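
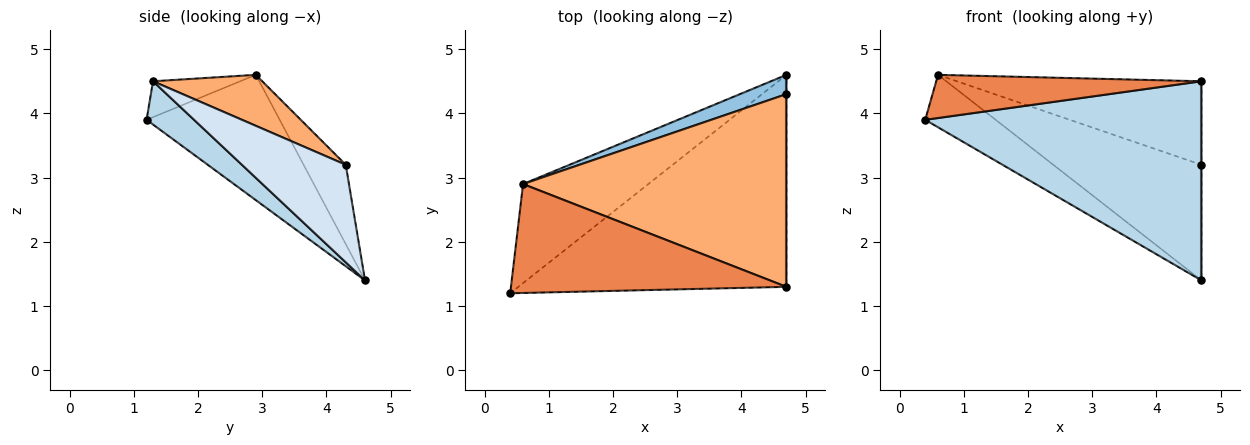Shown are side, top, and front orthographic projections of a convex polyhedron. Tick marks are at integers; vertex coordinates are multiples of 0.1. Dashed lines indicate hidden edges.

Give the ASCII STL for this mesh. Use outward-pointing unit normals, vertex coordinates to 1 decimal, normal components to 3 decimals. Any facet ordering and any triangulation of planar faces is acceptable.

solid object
 facet normal -0.662 0.351 -0.662
  outer loop
   vertex 0.6 2.9 4.6
   vertex 4.7 4.6 1.4
   vertex 0.4 1.2 3.9
  endloop
 endfacet
 facet normal -0.270 0.950 0.158
  outer loop
   vertex 4.7 4.3 3.2
   vertex 4.7 4.6 1.4
   vertex 0.6 2.9 4.6
  endloop
 endfacet
 facet normal 0.117 -0.680 -0.724
  outer loop
   vertex 4.7 1.3 4.5
   vertex 0.4 1.2 3.9
   vertex 4.7 4.6 1.4
  endloop
 endfacet
 facet normal 1.000 0.000 0.000
  outer loop
   vertex 4.7 1.3 4.5
   vertex 4.7 4.6 1.4
   vertex 4.7 4.3 3.2
  endloop
 endfacet
 facet normal -0.120 -0.366 0.923
  outer loop
   vertex 4.7 1.3 4.5
   vertex 0.6 2.9 4.6
   vertex 0.4 1.2 3.9
  endloop
 endfacet
 facet normal 0.175 0.391 0.903
  outer loop
   vertex 4.7 1.3 4.5
   vertex 4.7 4.3 3.2
   vertex 0.6 2.9 4.6
  endloop
 endfacet
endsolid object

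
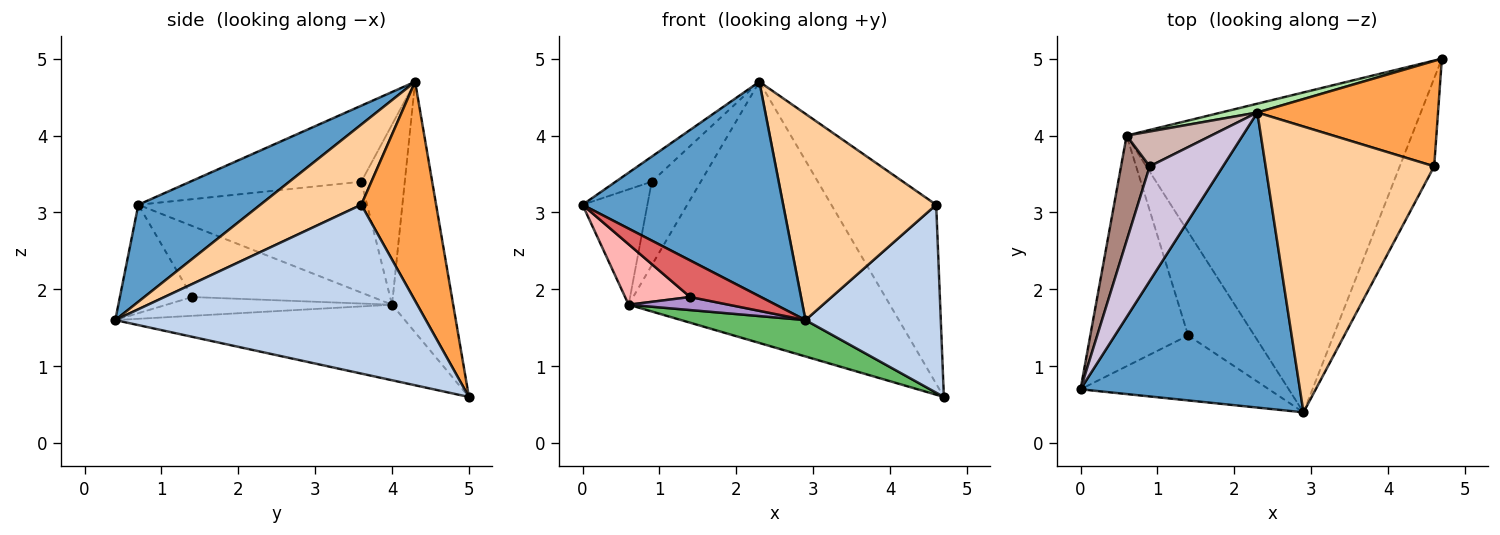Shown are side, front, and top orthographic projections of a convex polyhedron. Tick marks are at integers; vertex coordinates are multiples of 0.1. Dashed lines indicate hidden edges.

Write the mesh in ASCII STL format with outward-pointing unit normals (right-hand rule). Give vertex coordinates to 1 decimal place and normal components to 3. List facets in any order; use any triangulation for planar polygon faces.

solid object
 facet normal 0.337 -0.554 0.762
  outer loop
   vertex 2.3 4.3 4.7
   vertex 0.0 0.7 3.1
   vertex 2.9 0.4 1.6
  endloop
 endfacet
 facet normal 0.901 -0.393 -0.184
  outer loop
   vertex 4.6 3.6 3.1
   vertex 2.9 0.4 1.6
   vertex 4.7 5.0 0.6
  endloop
 endfacet
 facet normal 0.524 0.734 0.432
  outer loop
   vertex 4.6 3.6 3.1
   vertex 4.7 5.0 0.6
   vertex 2.3 4.3 4.7
  endloop
 endfacet
 facet normal 0.360 -0.546 0.757
  outer loop
   vertex 4.6 3.6 3.1
   vertex 2.3 4.3 4.7
   vertex 2.9 0.4 1.6
  endloop
 endfacet
 facet normal -0.255 -0.109 -0.961
  outer loop
   vertex 0.6 4.0 1.8
   vertex 4.7 5.0 0.6
   vertex 2.9 0.4 1.6
  endloop
 endfacet
 facet normal -0.228 0.973 0.033
  outer loop
   vertex 0.6 4.0 1.8
   vertex 2.3 4.3 4.7
   vertex 4.7 5.0 0.6
  endloop
 endfacet
 facet normal -0.448 -0.439 -0.779
  outer loop
   vertex 1.4 1.4 1.9
   vertex 2.9 0.4 1.6
   vertex 0.0 0.7 3.1
  endloop
 endfacet
 facet normal -0.575 -0.207 -0.792
  outer loop
   vertex 1.4 1.4 1.9
   vertex 0.0 0.7 3.1
   vertex 0.6 4.0 1.8
  endloop
 endfacet
 facet normal -0.271 -0.120 -0.955
  outer loop
   vertex 1.4 1.4 1.9
   vertex 0.6 4.0 1.8
   vertex 2.9 0.4 1.6
  endloop
 endfacet
 facet normal -0.712 0.150 0.686
  outer loop
   vertex 0.9 3.6 3.4
   vertex 0.0 0.7 3.1
   vertex 2.3 4.3 4.7
  endloop
 endfacet
 facet normal -0.934 0.265 0.241
  outer loop
   vertex 0.9 3.6 3.4
   vertex 0.6 4.0 1.8
   vertex 0.0 0.7 3.1
  endloop
 endfacet
 facet normal -0.633 0.714 0.297
  outer loop
   vertex 0.9 3.6 3.4
   vertex 2.3 4.3 4.7
   vertex 0.6 4.0 1.8
  endloop
 endfacet
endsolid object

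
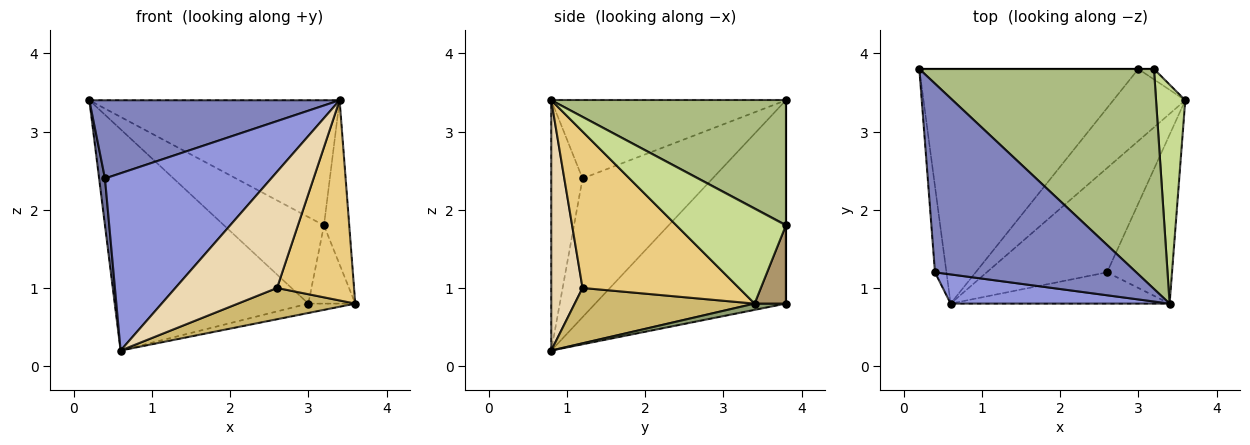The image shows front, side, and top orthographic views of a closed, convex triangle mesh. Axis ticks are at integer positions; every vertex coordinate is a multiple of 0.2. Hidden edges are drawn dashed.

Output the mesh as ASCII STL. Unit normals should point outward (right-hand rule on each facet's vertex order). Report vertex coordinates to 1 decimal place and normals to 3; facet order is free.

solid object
 facet normal -0.996 -0.045 -0.082
  outer loop
   vertex 0.4 1.2 2.4
   vertex 0.2 3.8 3.4
   vertex 0.6 0.8 0.2
  endloop
 endfacet
 facet normal -0.338 -0.360 0.869
  outer loop
   vertex 0.4 1.2 2.4
   vertex 3.4 0.8 3.4
   vertex 0.2 3.8 3.4
  endloop
 endfacet
 facet normal -0.183 -0.970 0.160
  outer loop
   vertex 0.4 1.2 2.4
   vertex 0.6 0.8 0.2
   vertex 3.4 0.8 3.4
  endloop
 endfacet
 facet normal -0.560 0.568 -0.603
  outer loop
   vertex 3.0 3.8 0.8
   vertex 0.6 0.8 0.2
   vertex 0.2 3.8 3.4
  endloop
 endfacet
 facet normal 0.086 0.129 -0.988
  outer loop
   vertex 3.0 3.8 0.8
   vertex 3.6 3.4 0.8
   vertex 0.6 0.8 0.2
  endloop
 endfacet
 facet normal 0.421 0.449 0.789
  outer loop
   vertex 3.2 3.8 1.8
   vertex 0.2 3.8 3.4
   vertex 3.4 0.8 3.4
  endloop
 endfacet
 facet normal 0.933 0.215 0.287
  outer loop
   vertex 3.2 3.8 1.8
   vertex 3.4 0.8 3.4
   vertex 3.6 3.4 0.8
  endloop
 endfacet
 facet normal 0.000 1.000 0.000
  outer loop
   vertex 3.2 3.8 1.8
   vertex 3.0 3.8 0.8
   vertex 0.2 3.8 3.4
  endloop
 endfacet
 facet normal 0.551 0.827 -0.110
  outer loop
   vertex 3.2 3.8 1.8
   vertex 3.6 3.4 0.8
   vertex 3.0 3.8 0.8
  endloop
 endfacet
 facet normal 0.403 -0.263 -0.877
  outer loop
   vertex 2.6 1.2 1.0
   vertex 0.6 0.8 0.2
   vertex 3.6 3.4 0.8
  endloop
 endfacet
 facet normal 0.841 -0.414 -0.349
  outer loop
   vertex 2.6 1.2 1.0
   vertex 3.6 3.4 0.8
   vertex 3.4 0.8 3.4
  endloop
 endfacet
 facet normal 0.285 -0.926 -0.249
  outer loop
   vertex 2.6 1.2 1.0
   vertex 3.4 0.8 3.4
   vertex 0.6 0.8 0.2
  endloop
 endfacet
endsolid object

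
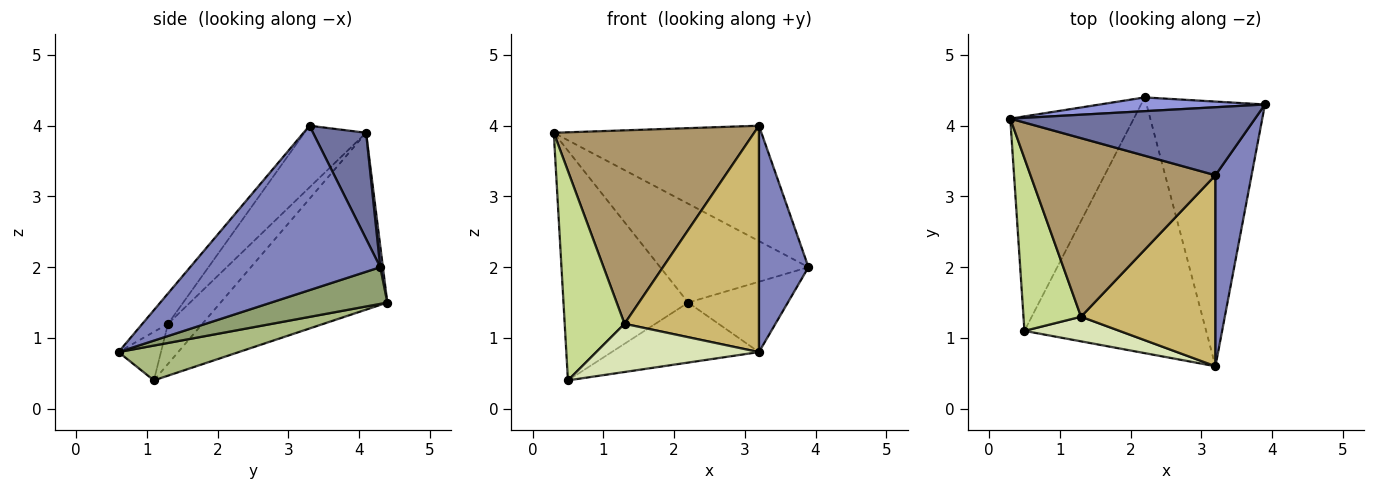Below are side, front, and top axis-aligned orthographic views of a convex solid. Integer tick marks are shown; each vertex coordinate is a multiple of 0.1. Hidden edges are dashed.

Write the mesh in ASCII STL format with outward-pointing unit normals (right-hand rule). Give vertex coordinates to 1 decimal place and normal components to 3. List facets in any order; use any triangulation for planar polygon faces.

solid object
 facet normal 0.215 0.841 0.496
  outer loop
   vertex 3.2 3.3 4.0
   vertex 3.9 4.3 2.0
   vertex 0.3 4.1 3.9
  endloop
 endfacet
 facet normal 0.947 -0.247 0.208
  outer loop
   vertex 3.2 3.3 4.0
   vertex 3.2 0.6 0.8
   vertex 3.9 4.3 2.0
  endloop
 endfacet
 facet normal 0.018 0.990 0.138
  outer loop
   vertex 2.2 4.4 1.5
   vertex 0.3 4.1 3.9
   vertex 3.9 4.3 2.0
  endloop
 endfacet
 facet normal -0.699 0.523 -0.488
  outer loop
   vertex 2.2 4.4 1.5
   vertex 0.5 1.1 0.4
   vertex 0.3 4.1 3.9
  endloop
 endfacet
 facet normal 0.287 0.246 -0.926
  outer loop
   vertex 2.2 4.4 1.5
   vertex 3.9 4.3 2.0
   vertex 3.2 0.6 0.8
  endloop
 endfacet
 facet normal 0.183 0.225 -0.957
  outer loop
   vertex 2.2 4.4 1.5
   vertex 3.2 0.6 0.8
   vertex 0.5 1.1 0.4
  endloop
 endfacet
 facet normal -0.405 -0.705 0.582
  outer loop
   vertex 1.3 1.3 1.2
   vertex 0.3 4.1 3.9
   vertex 0.5 1.1 0.4
  endloop
 endfacet
 facet normal -0.226 -0.867 0.443
  outer loop
   vertex 1.3 1.3 1.2
   vertex 0.5 1.1 0.4
   vertex 3.2 0.6 0.8
  endloop
 endfacet
 facet normal -0.221 -0.717 0.662
  outer loop
   vertex 1.3 1.3 1.2
   vertex 3.2 3.3 4.0
   vertex 0.3 4.1 3.9
  endloop
 endfacet
 facet normal -0.144 -0.756 0.638
  outer loop
   vertex 1.3 1.3 1.2
   vertex 3.2 0.6 0.8
   vertex 3.2 3.3 4.0
  endloop
 endfacet
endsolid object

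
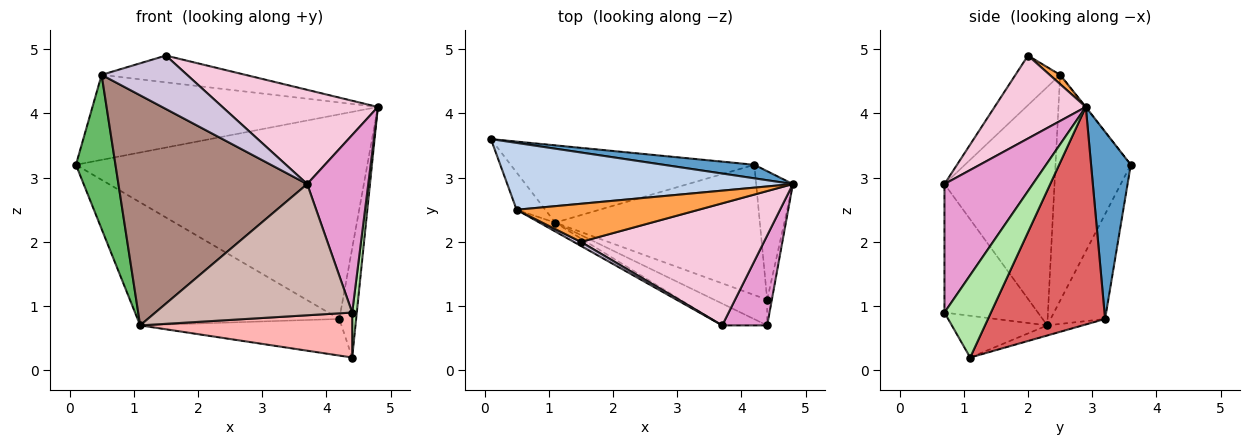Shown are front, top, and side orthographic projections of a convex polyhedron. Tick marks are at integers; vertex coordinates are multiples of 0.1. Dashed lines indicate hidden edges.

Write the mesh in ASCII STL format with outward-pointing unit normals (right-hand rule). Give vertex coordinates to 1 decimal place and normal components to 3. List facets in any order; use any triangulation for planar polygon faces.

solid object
 facet normal 0.135 0.989 0.065
  outer loop
   vertex 4.2 3.2 0.8
   vertex 0.1 3.6 3.2
   vertex 4.8 2.9 4.1
  endloop
 endfacet
 facet normal -0.001 0.786 0.618
  outer loop
   vertex 0.5 2.5 4.6
   vertex 4.8 2.9 4.1
   vertex 0.1 3.6 3.2
  endloop
 endfacet
 facet normal 0.042 0.574 0.818
  outer loop
   vertex 0.5 2.5 4.6
   vertex 1.5 2.0 4.9
   vertex 4.8 2.9 4.1
  endloop
 endfacet
 facet normal -0.223 0.826 -0.518
  outer loop
   vertex 1.1 2.3 0.7
   vertex 0.1 3.6 3.2
   vertex 4.2 3.2 0.8
  endloop
 endfacet
 facet normal -0.880 -0.462 -0.112
  outer loop
   vertex 1.1 2.3 0.7
   vertex 0.5 2.5 4.6
   vertex 0.1 3.6 3.2
  endloop
 endfacet
 facet normal 0.994 -0.099 -0.056
  outer loop
   vertex 4.4 1.1 0.2
   vertex 4.8 2.9 4.1
   vertex 4.4 0.7 0.9
  endloop
 endfacet
 facet normal 0.976 0.140 -0.165
  outer loop
   vertex 4.4 1.1 0.2
   vertex 4.2 3.2 0.8
   vertex 4.8 2.9 4.1
  endloop
 endfacet
 facet normal -0.364 -0.809 -0.462
  outer loop
   vertex 4.4 1.1 0.2
   vertex 4.4 0.7 0.9
   vertex 1.1 2.3 0.7
  endloop
 endfacet
 facet normal -0.047 0.270 -0.962
  outer loop
   vertex 4.4 1.1 0.2
   vertex 1.1 2.3 0.7
   vertex 4.2 3.2 0.8
  endloop
 endfacet
 facet normal -0.462 -0.884 0.066
  outer loop
   vertex 3.7 0.7 2.9
   vertex 1.5 2.0 4.9
   vertex 0.5 2.5 4.6
  endloop
 endfacet
 facet normal -0.503 -0.863 -0.033
  outer loop
   vertex 3.7 0.7 2.9
   vertex 0.5 2.5 4.6
   vertex 1.1 2.3 0.7
  endloop
 endfacet
 facet normal -0.424 -0.893 -0.148
  outer loop
   vertex 3.7 0.7 2.9
   vertex 1.1 2.3 0.7
   vertex 4.4 0.7 0.9
  endloop
 endfacet
 facet normal 0.791 -0.546 0.277
  outer loop
   vertex 3.7 0.7 2.9
   vertex 4.4 0.7 0.9
   vertex 4.8 2.9 4.1
  endloop
 endfacet
 facet normal 0.338 -0.575 0.745
  outer loop
   vertex 3.7 0.7 2.9
   vertex 4.8 2.9 4.1
   vertex 1.5 2.0 4.9
  endloop
 endfacet
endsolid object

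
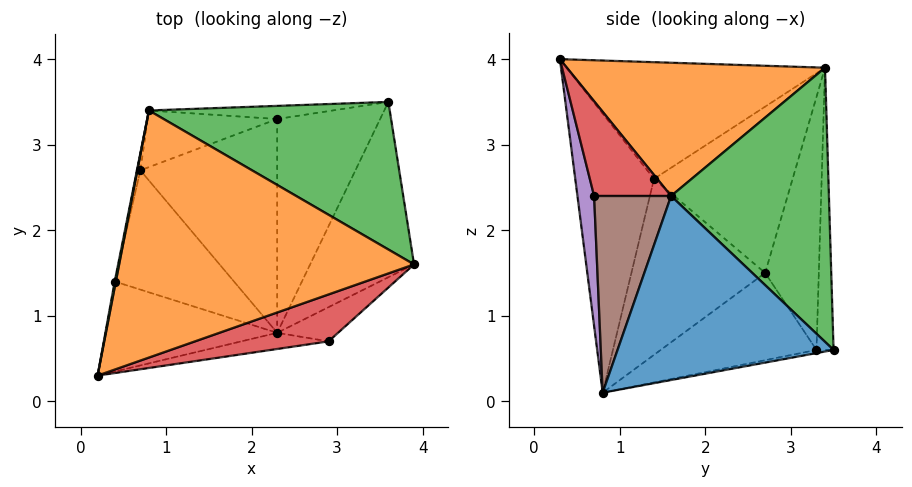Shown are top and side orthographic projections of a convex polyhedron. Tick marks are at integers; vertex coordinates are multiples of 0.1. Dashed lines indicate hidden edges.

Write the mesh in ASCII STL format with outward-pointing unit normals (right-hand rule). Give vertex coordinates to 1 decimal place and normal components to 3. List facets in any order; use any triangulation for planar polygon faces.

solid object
 facet normal 0.827 -0.312 -0.467
  outer loop
   vertex 2.3 0.8 0.1
   vertex 3.6 3.5 0.6
   vertex 3.9 1.6 2.4
  endloop
 endfacet
 facet normal 0.411 -0.050 0.910
  outer loop
   vertex 0.8 3.4 3.9
   vertex 0.2 0.3 4.0
   vertex 3.9 1.6 2.4
  endloop
 endfacet
 facet normal 0.603 0.597 0.530
  outer loop
   vertex 0.8 3.4 3.9
   vertex 3.9 1.6 2.4
   vertex 3.6 3.5 0.6
  endloop
 endfacet
 facet normal 0.487 -0.541 0.686
  outer loop
   vertex 2.9 0.7 2.4
   vertex 3.9 1.6 2.4
   vertex 0.2 0.3 4.0
  endloop
 endfacet
 facet normal 0.105 -0.992 -0.071
  outer loop
   vertex 2.9 0.7 2.4
   vertex 0.2 0.3 4.0
   vertex 2.3 0.8 0.1
  endloop
 endfacet
 facet normal 0.655 -0.728 -0.203
  outer loop
   vertex 2.9 0.7 2.4
   vertex 2.3 0.8 0.1
   vertex 3.9 1.6 2.4
  endloop
 endfacet
 facet normal -0.151 0.984 -0.099
  outer loop
   vertex 2.3 3.3 0.6
   vertex 0.8 3.4 3.9
   vertex 3.6 3.5 0.6
  endloop
 endfacet
 facet normal -0.453 0.861 -0.232
  outer loop
   vertex 2.3 3.3 0.6
   vertex 0.7 2.7 1.5
   vertex 0.8 3.4 3.9
  endloop
 endfacet
 facet normal -0.030 0.196 -0.980
  outer loop
   vertex 2.3 3.3 0.6
   vertex 3.6 3.5 0.6
   vertex 2.3 0.8 0.1
  endloop
 endfacet
 facet normal -0.530 0.166 -0.831
  outer loop
   vertex 2.3 3.3 0.6
   vertex 2.3 0.8 0.1
   vertex 0.7 2.7 1.5
  endloop
 endfacet
 facet normal -0.758 -0.456 -0.467
  outer loop
   vertex 0.4 1.4 2.6
   vertex 2.3 0.8 0.1
   vertex 0.2 0.3 4.0
  endloop
 endfacet
 facet normal -0.796 -0.273 -0.540
  outer loop
   vertex 0.4 1.4 2.6
   vertex 0.7 2.7 1.5
   vertex 2.3 0.8 0.1
  endloop
 endfacet
 facet normal -0.982 0.190 0.009
  outer loop
   vertex 0.4 1.4 2.6
   vertex 0.2 0.3 4.0
   vertex 0.8 3.4 3.9
  endloop
 endfacet
 facet normal -0.978 0.209 -0.020
  outer loop
   vertex 0.4 1.4 2.6
   vertex 0.8 3.4 3.9
   vertex 0.7 2.7 1.5
  endloop
 endfacet
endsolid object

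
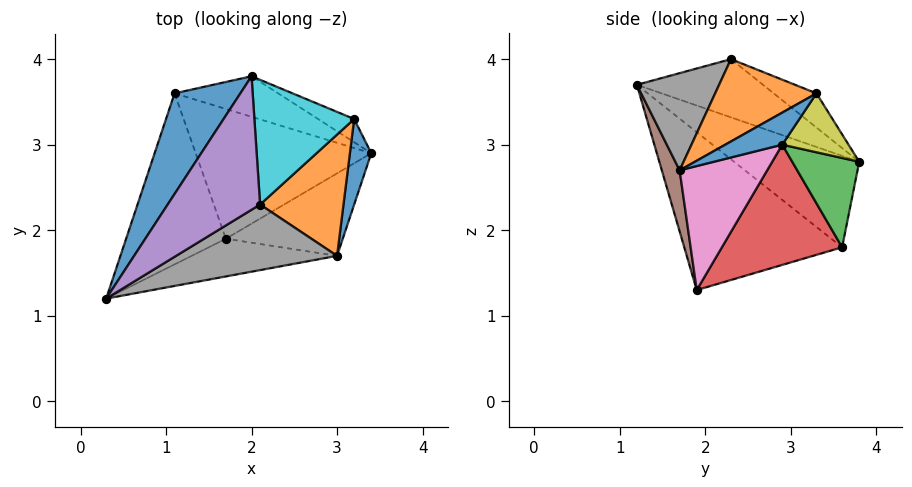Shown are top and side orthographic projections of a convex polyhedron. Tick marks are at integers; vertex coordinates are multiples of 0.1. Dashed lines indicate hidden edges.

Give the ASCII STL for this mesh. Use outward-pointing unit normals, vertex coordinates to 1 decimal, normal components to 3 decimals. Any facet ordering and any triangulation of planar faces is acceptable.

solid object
 facet normal -0.655 0.591 0.471
  outer loop
   vertex 1.1 3.6 1.8
   vertex 0.3 1.2 3.7
   vertex 2.0 3.8 2.8
  endloop
 endfacet
 facet normal -0.837 -0.140 -0.529
  outer loop
   vertex 1.1 3.6 1.8
   vertex 1.7 1.9 1.3
   vertex 0.3 1.2 3.7
  endloop
 endfacet
 facet normal 0.498 0.647 -0.578
  outer loop
   vertex 1.1 3.6 1.8
   vertex 2.0 3.8 2.8
   vertex 3.4 2.9 3.0
  endloop
 endfacet
 facet normal 0.517 0.404 -0.755
  outer loop
   vertex 1.1 3.6 1.8
   vertex 3.4 2.9 3.0
   vertex 1.7 1.9 1.3
  endloop
 endfacet
 facet normal -0.449 0.540 0.712
  outer loop
   vertex 2.1 2.3 4.0
   vertex 2.0 3.8 2.8
   vertex 0.3 1.2 3.7
  endloop
 endfacet
 facet normal 0.095 -0.969 -0.227
  outer loop
   vertex 3.0 1.7 2.7
   vertex 0.3 1.2 3.7
   vertex 1.7 1.9 1.3
  endloop
 endfacet
 facet normal 0.726 -0.071 -0.684
  outer loop
   vertex 3.0 1.7 2.7
   vertex 1.7 1.9 1.3
   vertex 3.4 2.9 3.0
  endloop
 endfacet
 facet normal 0.351 -0.734 0.582
  outer loop
   vertex 3.0 1.7 2.7
   vertex 2.1 2.3 4.0
   vertex 0.3 1.2 3.7
  endloop
 endfacet
 facet normal 0.543 0.771 -0.333
  outer loop
   vertex 3.2 3.3 3.6
   vertex 3.4 2.9 3.0
   vertex 2.0 3.8 2.8
  endloop
 endfacet
 facet normal -0.261 0.592 0.762
  outer loop
   vertex 3.2 3.3 3.6
   vertex 2.0 3.8 2.8
   vertex 2.1 2.3 4.0
  endloop
 endfacet
 facet normal 0.768 -0.384 0.512
  outer loop
   vertex 3.2 3.3 3.6
   vertex 3.0 1.7 2.7
   vertex 3.4 2.9 3.0
  endloop
 endfacet
 facet normal 0.631 -0.439 0.640
  outer loop
   vertex 3.2 3.3 3.6
   vertex 2.1 2.3 4.0
   vertex 3.0 1.7 2.7
  endloop
 endfacet
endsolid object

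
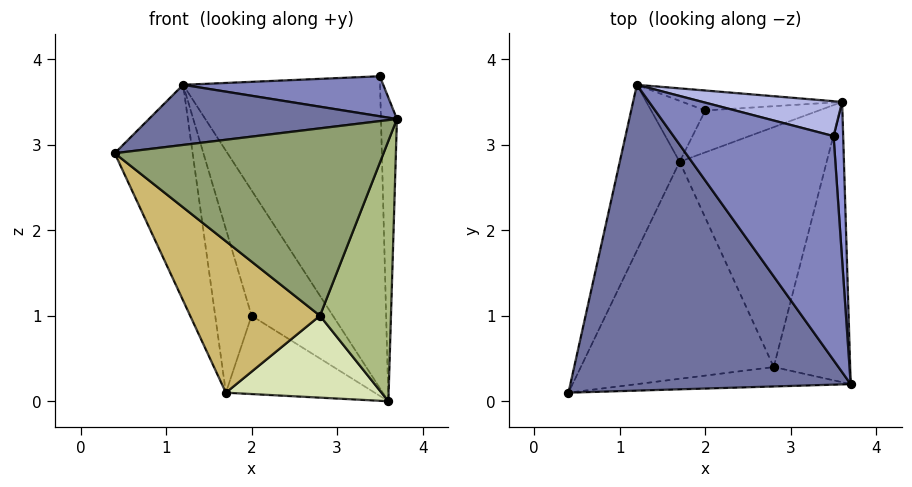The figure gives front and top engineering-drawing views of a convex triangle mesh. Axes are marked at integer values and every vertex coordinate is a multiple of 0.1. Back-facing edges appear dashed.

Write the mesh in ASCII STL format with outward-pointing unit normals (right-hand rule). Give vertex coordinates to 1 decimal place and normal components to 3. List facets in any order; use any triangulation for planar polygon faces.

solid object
 facet normal -0.112 -0.192 0.975
  outer loop
   vertex 1.2 3.7 3.7
   vertex 0.4 0.1 2.9
   vertex 3.7 0.2 3.3
  endloop
 endfacet
 facet normal -0.088 -0.175 0.981
  outer loop
   vertex 3.5 3.1 3.8
   vertex 1.2 3.7 3.7
   vertex 3.7 0.2 3.3
  endloop
 endfacet
 facet normal 0.997 0.063 0.033
  outer loop
   vertex 3.5 3.1 3.8
   vertex 3.7 0.2 3.3
   vertex 3.6 3.5 0.0
  endloop
 endfacet
 facet normal 0.247 0.963 0.108
  outer loop
   vertex 3.5 3.1 3.8
   vertex 3.6 3.5 0.0
   vertex 1.2 3.7 3.7
  endloop
 endfacet
 facet normal 0.043 -0.994 -0.103
  outer loop
   vertex 2.8 0.4 1.0
   vertex 3.7 0.2 3.3
   vertex 0.4 0.1 2.9
  endloop
 endfacet
 facet normal 0.865 -0.342 -0.368
  outer loop
   vertex 2.8 0.4 1.0
   vertex 3.6 3.5 0.0
   vertex 3.7 0.2 3.3
  endloop
 endfacet
 facet normal -0.158 0.975 -0.155
  outer loop
   vertex 2.0 3.4 1.0
   vertex 1.2 3.7 3.7
   vertex 3.6 3.5 0.0
  endloop
 endfacet
 facet normal 0.069 -0.322 -0.944
  outer loop
   vertex 1.7 2.8 0.1
   vertex 3.6 3.5 0.0
   vertex 2.8 0.4 1.0
  endloop
 endfacet
 facet normal -0.330 0.832 -0.445
  outer loop
   vertex 1.7 2.8 0.1
   vertex 2.0 3.4 1.0
   vertex 3.6 3.5 0.0
  endloop
 endfacet
 facet normal -0.500 -0.496 -0.710
  outer loop
   vertex 1.7 2.8 0.1
   vertex 2.8 0.4 1.0
   vertex 0.4 0.1 2.9
  endloop
 endfacet
 facet normal -0.947 0.254 -0.195
  outer loop
   vertex 1.7 2.8 0.1
   vertex 0.4 0.1 2.9
   vertex 1.2 3.7 3.7
  endloop
 endfacet
 facet normal -0.637 0.722 -0.269
  outer loop
   vertex 1.7 2.8 0.1
   vertex 1.2 3.7 3.7
   vertex 2.0 3.4 1.0
  endloop
 endfacet
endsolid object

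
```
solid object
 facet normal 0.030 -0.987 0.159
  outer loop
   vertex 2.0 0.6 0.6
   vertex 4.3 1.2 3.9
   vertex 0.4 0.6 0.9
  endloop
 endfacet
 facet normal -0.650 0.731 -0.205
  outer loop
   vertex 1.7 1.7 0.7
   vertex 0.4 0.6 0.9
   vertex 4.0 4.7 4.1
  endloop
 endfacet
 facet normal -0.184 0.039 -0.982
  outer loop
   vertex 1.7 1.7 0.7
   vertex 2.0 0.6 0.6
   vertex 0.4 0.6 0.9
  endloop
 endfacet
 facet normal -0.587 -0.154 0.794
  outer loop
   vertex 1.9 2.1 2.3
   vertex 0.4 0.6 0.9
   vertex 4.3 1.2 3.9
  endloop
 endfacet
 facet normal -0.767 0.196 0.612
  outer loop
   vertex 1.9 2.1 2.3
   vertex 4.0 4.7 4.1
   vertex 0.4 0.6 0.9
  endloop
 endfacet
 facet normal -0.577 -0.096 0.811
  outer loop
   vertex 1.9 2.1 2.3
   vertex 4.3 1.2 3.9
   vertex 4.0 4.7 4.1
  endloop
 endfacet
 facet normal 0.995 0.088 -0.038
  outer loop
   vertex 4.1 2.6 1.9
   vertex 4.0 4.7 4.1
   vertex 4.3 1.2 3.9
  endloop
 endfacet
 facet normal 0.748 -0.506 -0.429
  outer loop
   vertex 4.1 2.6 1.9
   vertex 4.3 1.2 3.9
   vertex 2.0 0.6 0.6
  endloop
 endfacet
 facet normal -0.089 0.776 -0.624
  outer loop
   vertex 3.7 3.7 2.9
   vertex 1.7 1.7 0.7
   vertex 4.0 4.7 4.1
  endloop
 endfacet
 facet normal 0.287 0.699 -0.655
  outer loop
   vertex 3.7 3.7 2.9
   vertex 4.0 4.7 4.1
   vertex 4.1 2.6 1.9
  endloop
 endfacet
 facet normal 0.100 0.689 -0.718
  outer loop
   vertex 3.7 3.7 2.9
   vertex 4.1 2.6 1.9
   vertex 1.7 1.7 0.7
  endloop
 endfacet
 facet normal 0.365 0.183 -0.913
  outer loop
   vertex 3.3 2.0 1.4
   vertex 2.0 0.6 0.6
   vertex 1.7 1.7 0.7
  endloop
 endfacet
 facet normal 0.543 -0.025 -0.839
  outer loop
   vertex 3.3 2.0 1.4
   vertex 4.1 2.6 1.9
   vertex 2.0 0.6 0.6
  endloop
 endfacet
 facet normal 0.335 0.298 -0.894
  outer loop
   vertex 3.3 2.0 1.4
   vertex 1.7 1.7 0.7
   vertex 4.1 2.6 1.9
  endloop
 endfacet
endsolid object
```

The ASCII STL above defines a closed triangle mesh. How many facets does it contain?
14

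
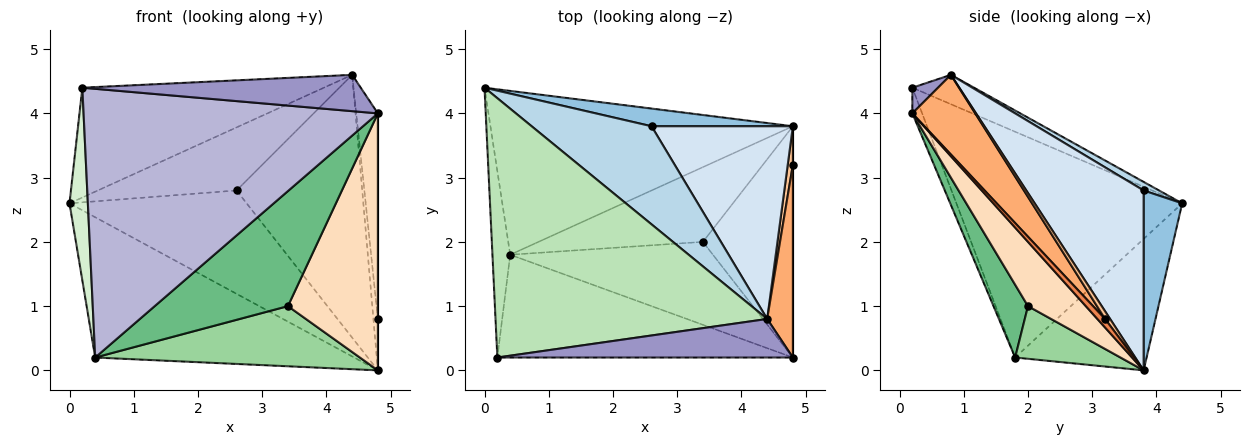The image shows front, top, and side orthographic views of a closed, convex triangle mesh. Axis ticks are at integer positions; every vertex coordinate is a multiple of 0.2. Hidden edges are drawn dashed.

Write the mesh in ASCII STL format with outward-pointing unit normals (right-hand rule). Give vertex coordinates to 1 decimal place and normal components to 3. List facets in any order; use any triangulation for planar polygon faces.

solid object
 facet normal -0.314 0.618 -0.721
  outer loop
   vertex 0.4 1.8 0.2
   vertex 0.0 4.4 2.6
   vertex 4.8 3.8 0.0
  endloop
 endfacet
 facet normal 0.210 0.964 0.165
  outer loop
   vertex 2.6 3.8 2.8
   vertex 4.8 3.8 0.0
   vertex 0.0 4.4 2.6
  endloop
 endfacet
 facet normal 0.060 0.540 0.840
  outer loop
   vertex 2.6 3.8 2.8
   vertex 0.0 4.4 2.6
   vertex 4.4 0.8 4.6
  endloop
 endfacet
 facet normal 0.601 0.644 0.472
  outer loop
   vertex 2.6 3.8 2.8
   vertex 4.4 0.8 4.6
   vertex 4.8 3.8 0.0
  endloop
 endfacet
 facet normal 1.000 0.000 0.000
  outer loop
   vertex 4.8 3.2 0.8
   vertex 4.8 0.2 4.0
   vertex 4.8 3.8 0.0
  endloop
 endfacet
 facet normal 0.904 0.311 0.292
  outer loop
   vertex 4.8 3.2 0.8
   vertex 4.4 0.8 4.6
   vertex 4.8 0.2 4.0
  endloop
 endfacet
 facet normal 0.669 0.595 0.446
  outer loop
   vertex 4.8 3.2 0.8
   vertex 4.8 3.8 0.0
   vertex 4.4 0.8 4.6
  endloop
 endfacet
 facet normal 0.431 -0.671 -0.604
  outer loop
   vertex 3.4 2.0 1.0
   vertex 4.8 3.8 0.0
   vertex 4.8 0.2 4.0
  endloop
 endfacet
 facet normal 0.206 -0.794 -0.572
  outer loop
   vertex 3.4 2.0 1.0
   vertex 4.8 0.2 4.0
   vertex 0.4 1.8 0.2
  endloop
 endfacet
 facet normal 0.242 -0.608 -0.756
  outer loop
   vertex 3.4 2.0 1.0
   vertex 0.4 1.8 0.2
   vertex 4.8 3.8 0.0
  endloop
 endfacet
 facet normal -0.099 0.388 0.916
  outer loop
   vertex 0.2 0.2 4.4
   vertex 4.4 0.8 4.6
   vertex 0.0 4.4 2.6
  endloop
 endfacet
 facet normal -0.994 -0.081 -0.078
  outer loop
   vertex 0.2 0.2 4.4
   vertex 0.0 4.4 2.6
   vertex 0.4 1.8 0.2
  endloop
 endfacet
 facet normal 0.063 -0.684 0.726
  outer loop
   vertex 0.2 0.2 4.4
   vertex 4.8 0.2 4.0
   vertex 4.4 0.8 4.6
  endloop
 endfacet
 facet normal -0.031 -0.934 -0.357
  outer loop
   vertex 0.2 0.2 4.4
   vertex 0.4 1.8 0.2
   vertex 4.8 0.2 4.0
  endloop
 endfacet
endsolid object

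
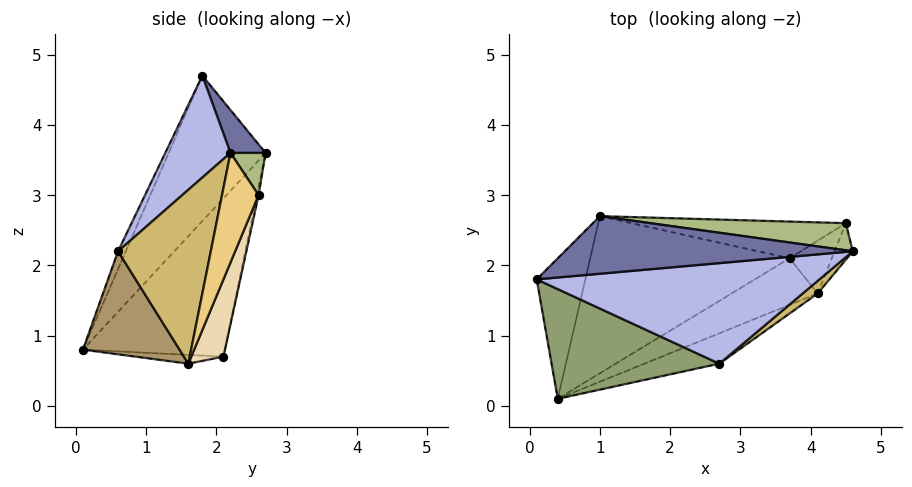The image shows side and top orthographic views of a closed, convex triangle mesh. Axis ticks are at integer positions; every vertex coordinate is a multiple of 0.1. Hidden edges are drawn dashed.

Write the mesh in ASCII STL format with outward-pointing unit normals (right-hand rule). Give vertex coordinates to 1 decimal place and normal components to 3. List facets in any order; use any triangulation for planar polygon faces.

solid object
 facet normal 0.101 0.728 0.678
  outer loop
   vertex 1.0 2.7 3.6
   vertex 0.1 1.8 4.7
   vertex 4.6 2.2 3.6
  endloop
 endfacet
 facet normal -0.827 0.489 -0.277
  outer loop
   vertex 1.0 2.7 3.6
   vertex 0.4 0.1 0.8
   vertex 0.1 1.8 4.7
  endloop
 endfacet
 facet normal -0.443 0.702 -0.557
  outer loop
   vertex 3.7 2.1 0.7
   vertex 0.4 0.1 0.8
   vertex 1.0 2.7 3.6
  endloop
 endfacet
 facet normal 0.214 -0.775 0.595
  outer loop
   vertex 2.7 0.6 2.2
   vertex 4.6 2.2 3.6
   vertex 0.1 1.8 4.7
  endloop
 endfacet
 facet normal -0.042 -0.917 0.397
  outer loop
   vertex 2.7 0.6 2.2
   vertex 0.1 1.8 4.7
   vertex 0.4 0.1 0.8
  endloop
 endfacet
 facet normal 0.116 0.835 0.537
  outer loop
   vertex 4.5 2.6 3.0
   vertex 1.0 2.7 3.6
   vertex 4.6 2.2 3.6
  endloop
 endfacet
 facet normal -0.008 0.978 -0.210
  outer loop
   vertex 4.5 2.6 3.0
   vertex 3.7 2.1 0.7
   vertex 1.0 2.7 3.6
  endloop
 endfacet
 facet normal -0.101 0.117 -0.988
  outer loop
   vertex 4.1 1.6 0.6
   vertex 0.4 0.1 0.8
   vertex 3.7 2.1 0.7
  endloop
 endfacet
 facet normal 0.351 -0.901 -0.256
  outer loop
   vertex 4.1 1.6 0.6
   vertex 2.7 0.6 2.2
   vertex 0.4 0.1 0.8
  endloop
 endfacet
 facet normal 0.620 -0.783 0.053
  outer loop
   vertex 4.1 1.6 0.6
   vertex 4.6 2.2 3.6
   vertex 2.7 0.6 2.2
  endloop
 endfacet
 facet normal 0.986 0.000 -0.164
  outer loop
   vertex 4.1 1.6 0.6
   vertex 4.5 2.6 3.0
   vertex 4.6 2.2 3.6
  endloop
 endfacet
 facet normal 0.686 0.624 -0.374
  outer loop
   vertex 4.1 1.6 0.6
   vertex 3.7 2.1 0.7
   vertex 4.5 2.6 3.0
  endloop
 endfacet
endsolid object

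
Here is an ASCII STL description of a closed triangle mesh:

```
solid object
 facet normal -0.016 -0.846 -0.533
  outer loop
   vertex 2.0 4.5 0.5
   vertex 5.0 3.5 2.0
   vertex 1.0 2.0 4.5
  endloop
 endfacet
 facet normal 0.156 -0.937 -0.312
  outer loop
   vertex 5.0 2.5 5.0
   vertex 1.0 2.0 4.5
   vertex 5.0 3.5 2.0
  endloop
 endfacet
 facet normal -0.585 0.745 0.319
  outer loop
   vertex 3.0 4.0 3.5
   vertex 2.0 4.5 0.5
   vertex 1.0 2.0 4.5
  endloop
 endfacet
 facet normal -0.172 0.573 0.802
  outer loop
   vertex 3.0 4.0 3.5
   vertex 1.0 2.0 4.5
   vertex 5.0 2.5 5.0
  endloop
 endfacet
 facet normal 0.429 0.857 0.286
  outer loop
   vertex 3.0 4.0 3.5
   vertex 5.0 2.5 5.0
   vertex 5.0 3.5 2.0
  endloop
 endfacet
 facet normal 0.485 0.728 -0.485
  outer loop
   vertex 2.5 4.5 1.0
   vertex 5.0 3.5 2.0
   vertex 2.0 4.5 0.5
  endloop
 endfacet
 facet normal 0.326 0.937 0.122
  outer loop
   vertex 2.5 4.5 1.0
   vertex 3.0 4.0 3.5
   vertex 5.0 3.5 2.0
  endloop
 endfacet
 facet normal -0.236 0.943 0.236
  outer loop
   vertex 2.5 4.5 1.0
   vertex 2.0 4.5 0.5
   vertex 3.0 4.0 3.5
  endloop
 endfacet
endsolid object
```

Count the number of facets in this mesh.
8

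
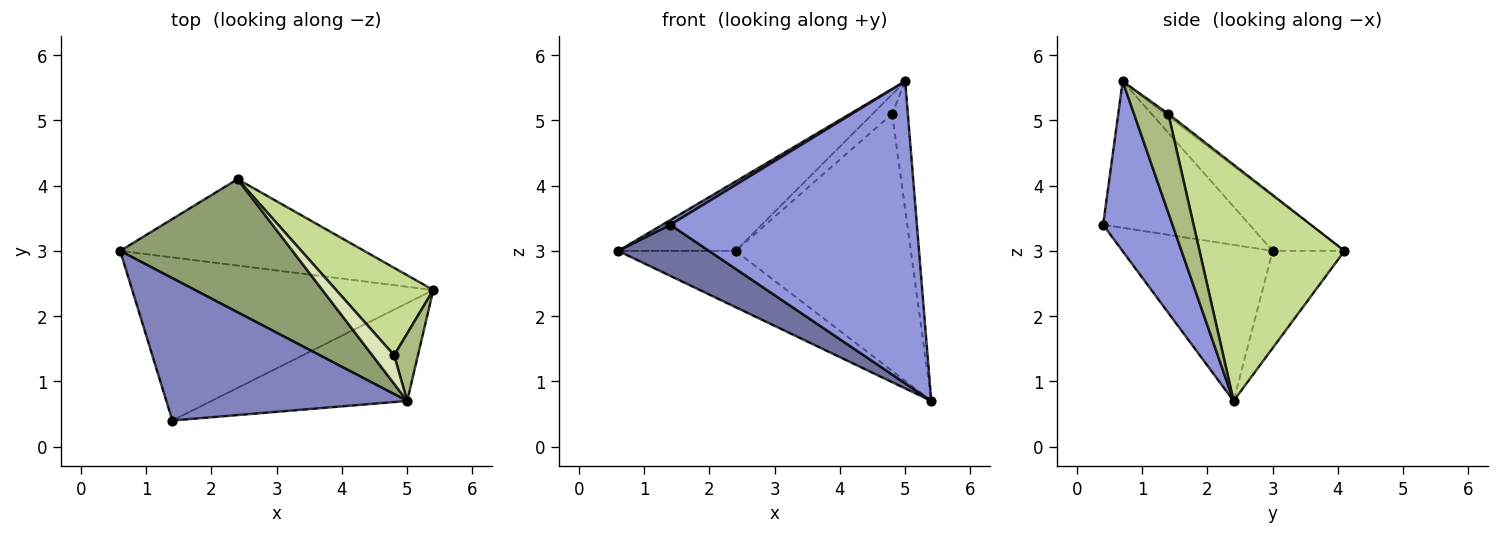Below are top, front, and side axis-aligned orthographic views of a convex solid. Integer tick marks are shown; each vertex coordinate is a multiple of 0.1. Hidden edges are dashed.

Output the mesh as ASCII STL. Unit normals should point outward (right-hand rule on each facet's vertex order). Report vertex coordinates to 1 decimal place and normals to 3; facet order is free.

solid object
 facet normal -0.443 -0.268 -0.855
  outer loop
   vertex 1.4 0.4 3.4
   vertex 0.6 3.0 3.0
   vertex 5.4 2.4 0.7
  endloop
 endfacet
 facet normal -0.520 -0.028 0.854
  outer loop
   vertex 5.0 0.7 5.6
   vertex 0.6 3.0 3.0
   vertex 1.4 0.4 3.4
  endloop
 endfacet
 facet normal 0.259 -0.919 -0.298
  outer loop
   vertex 5.0 0.7 5.6
   vertex 1.4 0.4 3.4
   vertex 5.4 2.4 0.7
  endloop
 endfacet
 facet normal -0.316 0.518 -0.795
  outer loop
   vertex 2.4 4.1 3.0
   vertex 5.4 2.4 0.7
   vertex 0.6 3.0 3.0
  endloop
 endfacet
 facet normal -0.272 0.445 0.853
  outer loop
   vertex 2.4 4.1 3.0
   vertex 0.6 3.0 3.0
   vertex 5.0 0.7 5.6
  endloop
 endfacet
 facet normal 0.888 0.406 0.213
  outer loop
   vertex 4.8 1.4 5.1
   vertex 5.0 0.7 5.6
   vertex 5.4 2.4 0.7
  endloop
 endfacet
 facet normal 0.617 0.745 0.253
  outer loop
   vertex 4.8 1.4 5.1
   vertex 5.4 2.4 0.7
   vertex 2.4 4.1 3.0
  endloop
 endfacet
 facet normal -0.087 0.563 0.822
  outer loop
   vertex 4.8 1.4 5.1
   vertex 2.4 4.1 3.0
   vertex 5.0 0.7 5.6
  endloop
 endfacet
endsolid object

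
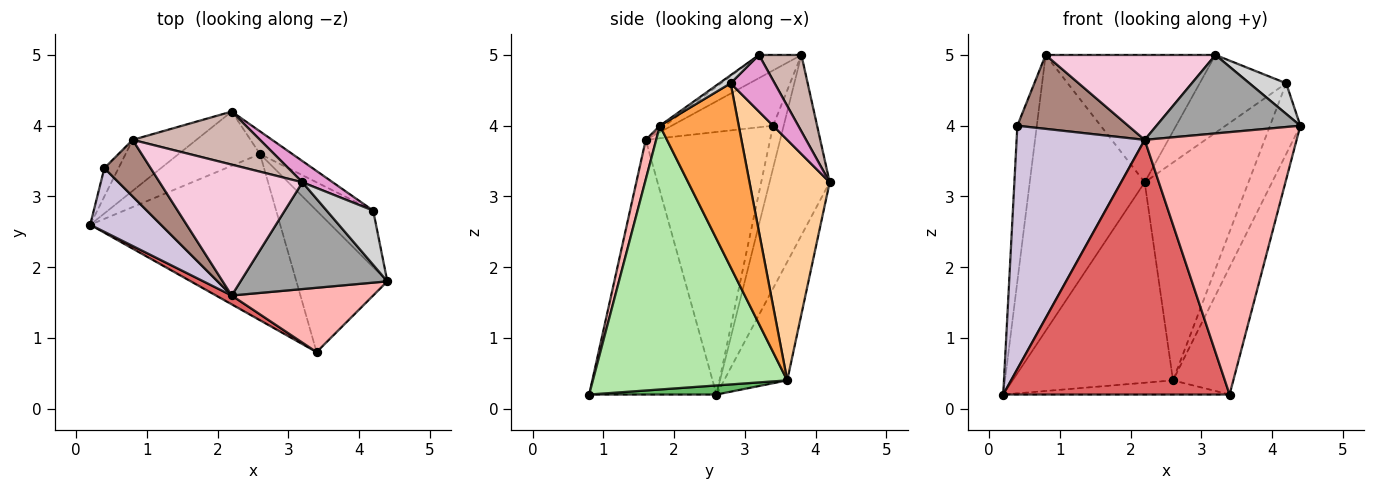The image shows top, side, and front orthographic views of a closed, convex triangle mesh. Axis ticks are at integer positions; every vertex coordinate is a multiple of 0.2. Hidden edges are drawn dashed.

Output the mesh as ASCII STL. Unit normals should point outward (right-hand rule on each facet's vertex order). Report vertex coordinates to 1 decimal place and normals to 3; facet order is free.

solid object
 facet normal -0.457 0.874 -0.161
  outer loop
   vertex 0.8 3.8 5.0
   vertex 2.2 4.2 3.2
   vertex 0.2 2.6 0.2
  endloop
 endfacet
 facet normal -0.356 0.902 -0.244
  outer loop
   vertex 2.6 3.6 0.4
   vertex 0.2 2.6 0.2
   vertex 2.2 4.2 3.2
  endloop
 endfacet
 facet normal 0.897 0.345 -0.276
  outer loop
   vertex 4.2 2.8 4.6
   vertex 4.4 1.8 4.0
   vertex 2.6 3.6 0.4
  endloop
 endfacet
 facet normal 0.609 0.789 -0.082
  outer loop
   vertex 4.2 2.8 4.6
   vertex 2.6 3.6 0.4
   vertex 2.2 4.2 3.2
  endloop
 endfacet
 facet normal 0.048 0.085 -0.995
  outer loop
   vertex 3.4 0.8 0.2
   vertex 0.2 2.6 0.2
   vertex 2.6 3.6 0.4
  endloop
 endfacet
 facet normal 0.907 0.282 -0.313
  outer loop
   vertex 3.4 0.8 0.2
   vertex 2.6 3.6 0.4
   vertex 4.4 1.8 4.0
  endloop
 endfacet
 facet normal -0.490 -0.871 0.030
  outer loop
   vertex 3.4 0.8 0.2
   vertex 2.2 1.6 3.8
   vertex 0.2 2.6 0.2
  endloop
 endfacet
 facet normal 0.067 -0.969 0.238
  outer loop
   vertex 3.4 0.8 0.2
   vertex 4.4 1.8 4.0
   vertex 2.2 1.6 3.8
  endloop
 endfacet
 facet normal -0.473 0.867 -0.158
  outer loop
   vertex 0.4 3.4 4.0
   vertex 0.8 3.8 5.0
   vertex 0.2 2.6 0.2
  endloop
 endfacet
 facet normal -0.685 -0.705 0.184
  outer loop
   vertex 0.4 3.4 4.0
   vertex 0.2 2.6 0.2
   vertex 2.2 1.6 3.8
  endloop
 endfacet
 facet normal -0.588 -0.642 0.492
  outer loop
   vertex 0.4 3.4 4.0
   vertex 2.2 1.6 3.8
   vertex 0.8 3.8 5.0
  endloop
 endfacet
 facet normal 0.225 0.899 0.375
  outer loop
   vertex 3.2 3.2 5.0
   vertex 2.2 4.2 3.2
   vertex 0.8 3.8 5.0
  endloop
 endfacet
 facet normal 0.441 0.866 0.236
  outer loop
   vertex 3.2 3.2 5.0
   vertex 4.2 2.8 4.6
   vertex 2.2 4.2 3.2
  endloop
 endfacet
 facet normal -0.135 -0.539 0.831
  outer loop
   vertex 3.2 3.2 5.0
   vertex 0.8 3.8 5.0
   vertex 2.2 1.6 3.8
  endloop
 endfacet
 facet normal -0.019 -0.592 0.806
  outer loop
   vertex 3.2 3.2 5.0
   vertex 2.2 1.6 3.8
   vertex 4.4 1.8 4.0
  endloop
 endfacet
 facet normal 0.150 -0.487 0.861
  outer loop
   vertex 3.2 3.2 5.0
   vertex 4.4 1.8 4.0
   vertex 4.2 2.8 4.6
  endloop
 endfacet
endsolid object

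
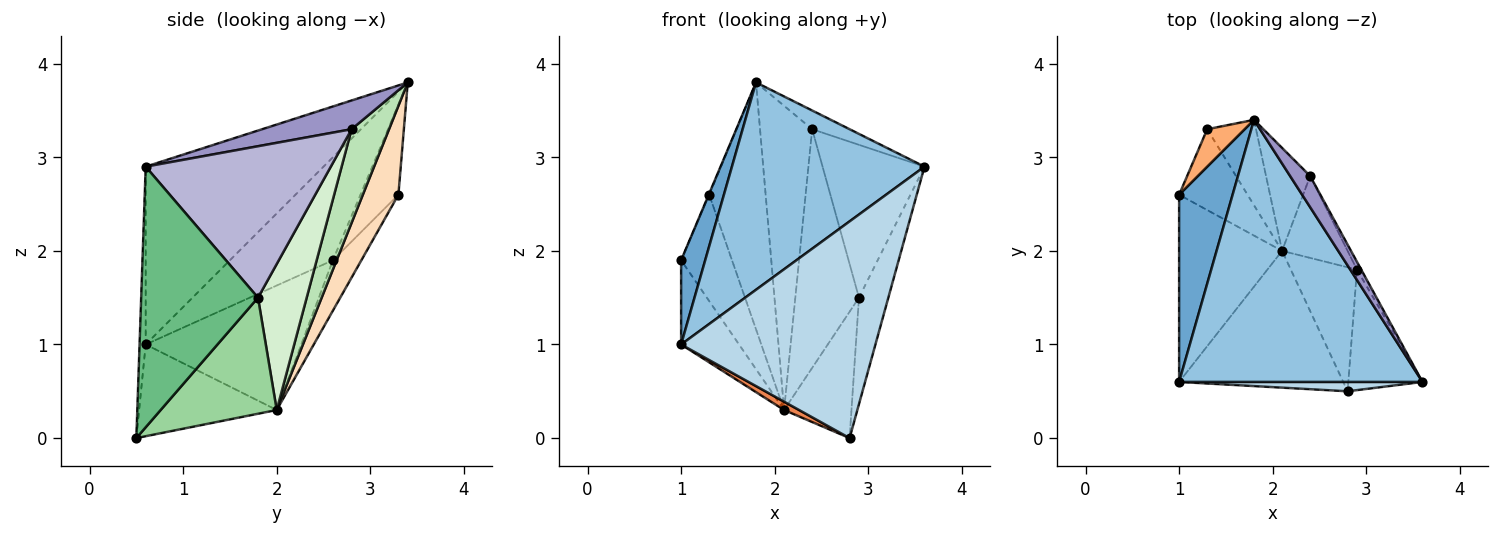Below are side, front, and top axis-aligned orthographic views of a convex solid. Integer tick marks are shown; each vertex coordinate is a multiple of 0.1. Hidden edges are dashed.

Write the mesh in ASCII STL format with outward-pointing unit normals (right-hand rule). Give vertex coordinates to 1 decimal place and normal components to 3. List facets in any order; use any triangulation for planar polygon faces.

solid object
 facet normal -0.869 -0.203 0.451
  outer loop
   vertex 1.0 0.6 1.0
   vertex 1.8 3.4 3.8
   vertex 1.0 2.6 1.9
  endloop
 endfacet
 facet normal -0.497 -0.538 0.680
  outer loop
   vertex 1.0 0.6 1.0
   vertex 3.6 0.6 2.9
   vertex 1.8 3.4 3.8
  endloop
 endfacet
 facet normal -0.032 -0.999 0.043
  outer loop
   vertex 1.0 0.6 1.0
   vertex 2.8 0.5 0.0
   vertex 3.6 0.6 2.9
  endloop
 endfacet
 facet normal -0.741 0.276 -0.613
  outer loop
   vertex 1.0 0.6 1.0
   vertex 1.0 2.6 1.9
   vertex 2.1 2.0 0.3
  endloop
 endfacet
 facet normal -0.487 -0.053 -0.872
  outer loop
   vertex 1.0 0.6 1.0
   vertex 2.1 2.0 0.3
   vertex 2.8 0.5 0.0
  endloop
 endfacet
 facet normal -0.923 0.012 0.384
  outer loop
   vertex 1.3 3.3 2.6
   vertex 1.0 2.6 1.9
   vertex 1.8 3.4 3.8
  endloop
 endfacet
 facet normal -0.407 0.727 -0.553
  outer loop
   vertex 1.3 3.3 2.6
   vertex 2.1 2.0 0.3
   vertex 1.0 2.6 1.9
  endloop
 endfacet
 facet normal 0.512 0.812 -0.281
  outer loop
   vertex 1.3 3.3 2.6
   vertex 1.8 3.4 3.8
   vertex 2.1 2.0 0.3
  endloop
 endfacet
 facet normal 0.935 0.235 -0.266
  outer loop
   vertex 2.9 1.8 1.5
   vertex 3.6 0.6 2.9
   vertex 2.8 0.5 0.0
  endloop
 endfacet
 facet normal 0.776 0.450 -0.442
  outer loop
   vertex 2.9 1.8 1.5
   vertex 2.8 0.5 0.0
   vertex 2.1 2.0 0.3
  endloop
 endfacet
 facet normal 0.562 0.783 -0.265
  outer loop
   vertex 2.4 2.8 3.3
   vertex 2.1 2.0 0.3
   vertex 1.8 3.4 3.8
  endloop
 endfacet
 facet normal 0.586 0.766 -0.263
  outer loop
   vertex 2.4 2.8 3.3
   vertex 2.9 1.8 1.5
   vertex 2.1 2.0 0.3
  endloop
 endfacet
 facet normal 0.776 0.325 0.541
  outer loop
   vertex 2.4 2.8 3.3
   vertex 1.8 3.4 3.8
   vertex 3.6 0.6 2.9
  endloop
 endfacet
 facet normal 0.876 0.482 -0.025
  outer loop
   vertex 2.4 2.8 3.3
   vertex 3.6 0.6 2.9
   vertex 2.9 1.8 1.5
  endloop
 endfacet
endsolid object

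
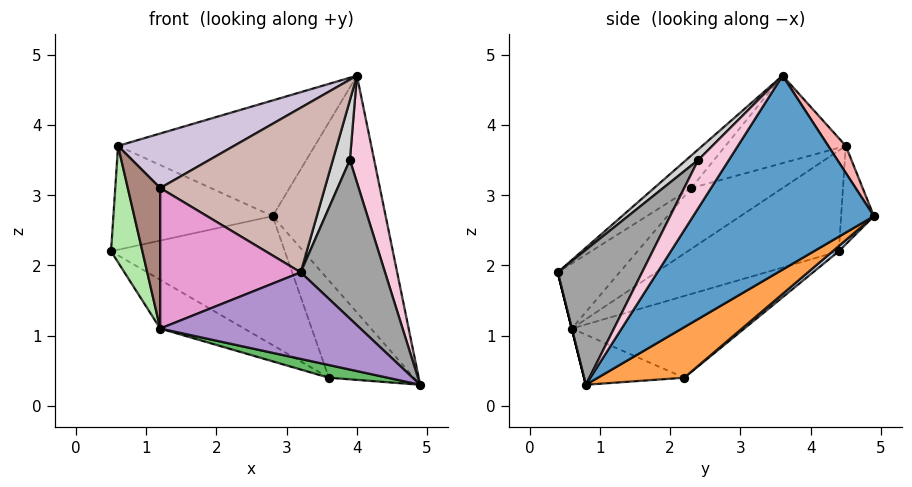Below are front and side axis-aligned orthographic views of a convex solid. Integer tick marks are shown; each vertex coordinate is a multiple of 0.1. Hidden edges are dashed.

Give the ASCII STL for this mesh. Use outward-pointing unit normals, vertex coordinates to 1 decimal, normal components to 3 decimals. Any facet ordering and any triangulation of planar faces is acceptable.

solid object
 facet normal 0.837 0.523 -0.162
  outer loop
   vertex 4.0 3.6 4.7
   vertex 4.9 0.8 0.3
   vertex 2.8 4.9 2.7
  endloop
 endfacet
 facet normal 0.023 0.652 -0.758
  outer loop
   vertex 3.6 2.2 0.4
   vertex 0.5 4.4 2.2
   vertex 2.8 4.9 2.7
  endloop
 endfacet
 facet normal 0.617 0.608 -0.500
  outer loop
   vertex 3.6 2.2 0.4
   vertex 2.8 4.9 2.7
   vertex 4.9 0.8 0.3
  endloop
 endfacet
 facet normal -0.389 0.189 -0.902
  outer loop
   vertex 3.6 2.2 0.4
   vertex 1.2 0.6 1.1
   vertex 0.5 4.4 2.2
  endloop
 endfacet
 facet normal -0.204 -0.120 -0.972
  outer loop
   vertex 3.6 2.2 0.4
   vertex 4.9 0.8 0.3
   vertex 1.2 0.6 1.1
  endloop
 endfacet
 facet normal -0.976 -0.203 0.079
  outer loop
   vertex 0.6 4.5 3.7
   vertex 0.5 4.4 2.2
   vertex 1.2 0.6 1.1
  endloop
 endfacet
 facet normal -0.201 0.978 -0.052
  outer loop
   vertex 0.6 4.5 3.7
   vertex 2.8 4.9 2.7
   vertex 0.5 4.4 2.2
  endloop
 endfacet
 facet normal 0.076 0.856 0.511
  outer loop
   vertex 0.6 4.5 3.7
   vertex 4.0 3.6 4.7
   vertex 2.8 4.9 2.7
  endloop
 endfacet
 facet normal 0.000 -0.970 -0.243
  outer loop
   vertex 3.2 0.4 1.9
   vertex 1.2 0.6 1.1
   vertex 4.9 0.8 0.3
  endloop
 endfacet
 facet normal -0.346 -0.334 0.877
  outer loop
   vertex 1.2 2.3 3.1
   vertex 4.0 3.6 4.7
   vertex 0.6 4.5 3.7
  endloop
 endfacet
 facet normal -0.906 -0.322 0.274
  outer loop
   vertex 1.2 2.3 3.1
   vertex 0.6 4.5 3.7
   vertex 1.2 0.6 1.1
  endloop
 endfacet
 facet normal -0.142 -0.631 0.762
  outer loop
   vertex 1.2 2.3 3.1
   vertex 3.2 0.4 1.9
   vertex 4.0 3.6 4.7
  endloop
 endfacet
 facet normal -0.318 -0.722 0.614
  outer loop
   vertex 1.2 2.3 3.1
   vertex 1.2 0.6 1.1
   vertex 3.2 0.4 1.9
  endloop
 endfacet
 facet normal 0.685 -0.543 0.486
  outer loop
   vertex 3.9 2.4 3.5
   vertex 4.9 0.8 0.3
   vertex 4.0 3.6 4.7
  endloop
 endfacet
 facet normal 0.613 -0.613 0.498
  outer loop
   vertex 3.9 2.4 3.5
   vertex 3.2 0.4 1.9
   vertex 4.9 0.8 0.3
  endloop
 endfacet
 facet normal 0.457 -0.648 0.610
  outer loop
   vertex 3.9 2.4 3.5
   vertex 4.0 3.6 4.7
   vertex 3.2 0.4 1.9
  endloop
 endfacet
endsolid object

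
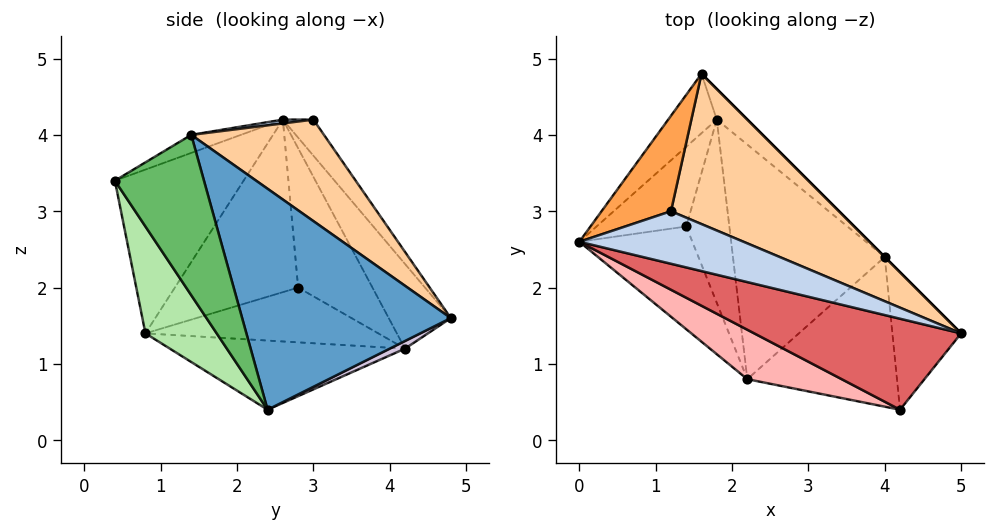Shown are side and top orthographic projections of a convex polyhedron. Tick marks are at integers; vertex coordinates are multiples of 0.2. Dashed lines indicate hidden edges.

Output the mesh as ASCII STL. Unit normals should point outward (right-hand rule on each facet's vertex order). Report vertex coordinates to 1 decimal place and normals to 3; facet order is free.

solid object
 facet normal 0.707 0.707 0.000
  outer loop
   vertex 4.0 2.4 0.4
   vertex 1.6 4.8 1.6
   vertex 5.0 1.4 4.0
  endloop
 endfacet
 facet normal 0.023 -0.070 0.997
  outer loop
   vertex 1.2 3.0 4.2
   vertex 0.0 2.6 4.2
   vertex 5.0 1.4 4.0
  endloop
 endfacet
 facet normal -0.270 0.811 0.520
  outer loop
   vertex 1.2 3.0 4.2
   vertex 1.6 4.8 1.6
   vertex 0.0 2.6 4.2
  endloop
 endfacet
 facet normal 0.344 0.746 0.570
  outer loop
   vertex 1.2 3.0 4.2
   vertex 5.0 1.4 4.0
   vertex 1.6 4.8 1.6
  endloop
 endfacet
 facet normal 0.822 -0.446 -0.352
  outer loop
   vertex 4.2 0.4 3.4
   vertex 4.0 2.4 0.4
   vertex 5.0 1.4 4.0
  endloop
 endfacet
 facet normal 0.379 -0.758 -0.531
  outer loop
   vertex 4.2 0.4 3.4
   vertex 2.2 0.8 1.4
   vertex 4.0 2.4 0.4
  endloop
 endfacet
 facet normal -0.077 -0.467 0.881
  outer loop
   vertex 4.2 0.4 3.4
   vertex 5.0 1.4 4.0
   vertex 0.0 2.6 4.2
  endloop
 endfacet
 facet normal -0.414 -0.878 0.239
  outer loop
   vertex 4.2 0.4 3.4
   vertex 0.0 2.6 4.2
   vertex 2.2 0.8 1.4
  endloop
 endfacet
 facet normal -0.825 -0.168 -0.540
  outer loop
   vertex 1.4 2.8 2.0
   vertex 2.2 0.8 1.4
   vertex 0.0 2.6 4.2
  endloop
 endfacet
 facet normal 0.196 0.588 -0.784
  outer loop
   vertex 1.8 4.2 1.2
   vertex 1.6 4.8 1.6
   vertex 4.0 2.4 0.4
  endloop
 endfacet
 facet normal -0.412 -0.102 -0.905
  outer loop
   vertex 1.8 4.2 1.2
   vertex 4.0 2.4 0.4
   vertex 2.2 0.8 1.4
  endloop
 endfacet
 facet normal -0.779 -0.128 -0.613
  outer loop
   vertex 1.8 4.2 1.2
   vertex 2.2 0.8 1.4
   vertex 1.4 2.8 2.0
  endloop
 endfacet
 facet normal -0.867 0.043 -0.497
  outer loop
   vertex 1.8 4.2 1.2
   vertex 0.0 2.6 4.2
   vertex 1.6 4.8 1.6
  endloop
 endfacet
 facet normal -0.839 -0.069 -0.540
  outer loop
   vertex 1.8 4.2 1.2
   vertex 1.4 2.8 2.0
   vertex 0.0 2.6 4.2
  endloop
 endfacet
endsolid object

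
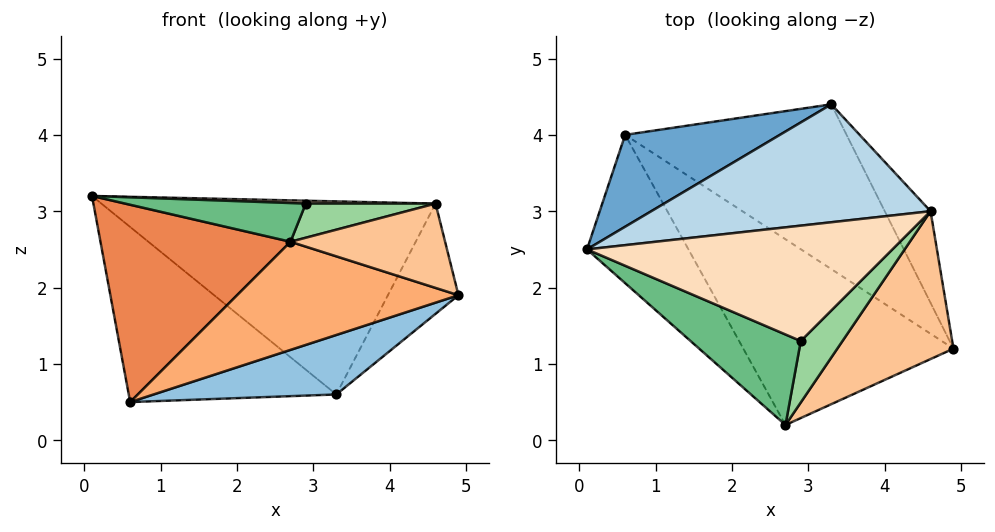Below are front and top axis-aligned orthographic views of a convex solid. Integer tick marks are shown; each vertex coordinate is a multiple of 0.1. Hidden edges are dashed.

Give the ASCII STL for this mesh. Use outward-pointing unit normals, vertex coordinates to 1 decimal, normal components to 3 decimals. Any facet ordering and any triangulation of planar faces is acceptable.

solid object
 facet normal -0.147 0.876 0.459
  outer loop
   vertex 0.6 4.0 0.5
   vertex 0.1 2.5 3.2
   vertex 3.3 4.4 0.6
  endloop
 endfacet
 facet normal 0.085 -0.338 -0.937
  outer loop
   vertex 0.6 4.0 0.5
   vertex 3.3 4.4 0.6
   vertex 4.9 1.2 1.9
  endloop
 endfacet
 facet normal -0.083 0.850 0.519
  outer loop
   vertex 4.6 3.0 3.1
   vertex 3.3 4.4 0.6
   vertex 0.1 2.5 3.2
  endloop
 endfacet
 facet normal 0.899 0.336 -0.279
  outer loop
   vertex 4.6 3.0 3.1
   vertex 4.9 1.2 1.9
   vertex 3.3 4.4 0.6
  endloop
 endfacet
 facet normal -0.646 -0.610 -0.459
  outer loop
   vertex 2.7 0.2 2.6
   vertex 0.1 2.5 3.2
   vertex 0.6 4.0 0.5
  endloop
 endfacet
 facet normal -0.046 -0.503 -0.863
  outer loop
   vertex 2.7 0.2 2.6
   vertex 0.6 4.0 0.5
   vertex 4.9 1.2 1.9
  endloop
 endfacet
 facet normal 0.448 -0.443 0.776
  outer loop
   vertex 2.7 0.2 2.6
   vertex 4.9 1.2 1.9
   vertex 4.6 3.0 3.1
  endloop
 endfacet
 facet normal 0.025 -0.025 0.999
  outer loop
   vertex 2.9 1.3 3.1
   vertex 4.6 3.0 3.1
   vertex 0.1 2.5 3.2
  endloop
 endfacet
 facet normal -0.134 -0.390 0.911
  outer loop
   vertex 2.9 1.3 3.1
   vertex 0.1 2.5 3.2
   vertex 2.7 0.2 2.6
  endloop
 endfacet
 facet normal 0.437 -0.437 0.786
  outer loop
   vertex 2.9 1.3 3.1
   vertex 2.7 0.2 2.6
   vertex 4.6 3.0 3.1
  endloop
 endfacet
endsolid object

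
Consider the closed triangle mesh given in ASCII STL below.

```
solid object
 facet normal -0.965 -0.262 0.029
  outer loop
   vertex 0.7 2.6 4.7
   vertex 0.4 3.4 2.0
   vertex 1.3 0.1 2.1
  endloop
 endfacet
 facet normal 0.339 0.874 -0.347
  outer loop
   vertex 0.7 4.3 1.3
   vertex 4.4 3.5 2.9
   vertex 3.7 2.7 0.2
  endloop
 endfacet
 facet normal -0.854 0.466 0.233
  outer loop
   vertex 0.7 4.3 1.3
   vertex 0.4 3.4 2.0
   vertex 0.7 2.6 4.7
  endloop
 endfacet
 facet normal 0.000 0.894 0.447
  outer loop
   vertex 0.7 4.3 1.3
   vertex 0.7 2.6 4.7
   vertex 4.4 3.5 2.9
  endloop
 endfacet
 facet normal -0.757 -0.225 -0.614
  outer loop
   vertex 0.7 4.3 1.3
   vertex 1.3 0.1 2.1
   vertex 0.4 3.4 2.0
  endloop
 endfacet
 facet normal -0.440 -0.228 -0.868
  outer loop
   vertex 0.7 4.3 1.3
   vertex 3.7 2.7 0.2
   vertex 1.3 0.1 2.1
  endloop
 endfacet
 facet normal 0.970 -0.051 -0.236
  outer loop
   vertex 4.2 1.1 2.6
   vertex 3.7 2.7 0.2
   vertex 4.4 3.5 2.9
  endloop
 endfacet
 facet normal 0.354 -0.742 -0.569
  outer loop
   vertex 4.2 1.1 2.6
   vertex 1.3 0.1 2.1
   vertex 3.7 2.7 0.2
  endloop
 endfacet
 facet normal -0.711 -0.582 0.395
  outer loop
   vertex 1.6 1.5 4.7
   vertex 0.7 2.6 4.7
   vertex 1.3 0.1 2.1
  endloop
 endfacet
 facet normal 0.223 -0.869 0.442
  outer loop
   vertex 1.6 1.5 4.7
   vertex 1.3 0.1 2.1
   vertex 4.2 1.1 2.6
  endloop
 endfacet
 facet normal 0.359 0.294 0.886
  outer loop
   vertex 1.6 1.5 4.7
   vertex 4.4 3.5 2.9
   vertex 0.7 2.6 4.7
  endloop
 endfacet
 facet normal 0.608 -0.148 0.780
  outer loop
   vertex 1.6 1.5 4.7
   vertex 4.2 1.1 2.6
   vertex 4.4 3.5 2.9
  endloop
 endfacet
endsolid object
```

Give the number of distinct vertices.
8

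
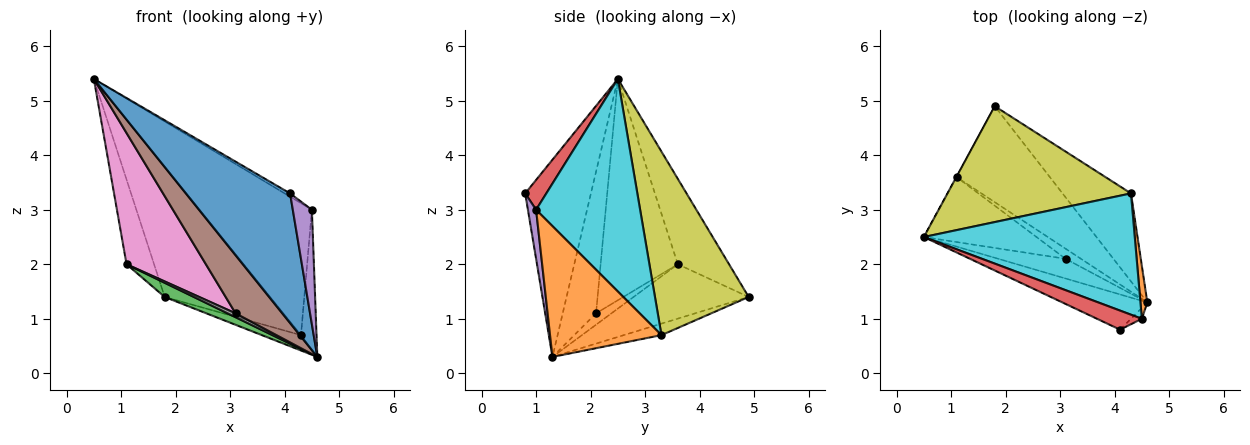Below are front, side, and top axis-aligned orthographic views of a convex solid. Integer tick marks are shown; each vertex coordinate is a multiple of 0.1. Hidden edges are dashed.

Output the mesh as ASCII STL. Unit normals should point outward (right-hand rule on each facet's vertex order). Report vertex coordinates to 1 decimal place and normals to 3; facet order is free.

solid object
 facet normal -0.520 -0.824 -0.224
  outer loop
   vertex 4.1 0.8 3.3
   vertex 0.5 2.5 5.4
   vertex 4.6 1.3 0.3
  endloop
 endfacet
 facet normal -0.881 0.473 -0.002
  outer loop
   vertex 1.1 3.6 2.0
   vertex 0.5 2.5 5.4
   vertex 1.8 4.9 1.4
  endloop
 endfacet
 facet normal -0.499 -0.127 -0.857
  outer loop
   vertex 1.1 3.6 2.0
   vertex 1.8 4.9 1.4
   vertex 4.6 1.3 0.3
  endloop
 endfacet
 facet normal 0.548 0.141 0.825
  outer loop
   vertex 4.5 1.0 3.0
   vertex 0.5 2.5 5.4
   vertex 4.1 0.8 3.3
  endloop
 endfacet
 facet normal 0.392 -0.916 -0.087
  outer loop
   vertex 4.5 1.0 3.0
   vertex 4.1 0.8 3.3
   vertex 4.6 1.3 0.3
  endloop
 endfacet
 facet normal -0.560 -0.785 -0.266
  outer loop
   vertex 3.1 2.1 1.1
   vertex 4.6 1.3 0.3
   vertex 0.5 2.5 5.4
  endloop
 endfacet
 facet normal -0.657 -0.675 -0.335
  outer loop
   vertex 3.1 2.1 1.1
   vertex 0.5 2.5 5.4
   vertex 1.1 3.6 2.0
  endloop
 endfacet
 facet normal -0.568 -0.296 -0.768
  outer loop
   vertex 3.1 2.1 1.1
   vertex 1.1 3.6 2.0
   vertex 4.6 1.3 0.3
  endloop
 endfacet
 facet normal 0.553 0.623 0.553
  outer loop
   vertex 4.3 3.3 0.7
   vertex 1.8 4.9 1.4
   vertex 0.5 2.5 5.4
  endloop
 endfacet
 facet normal 0.564 0.608 0.559
  outer loop
   vertex 4.3 3.3 0.7
   vertex 0.5 2.5 5.4
   vertex 4.5 1.0 3.0
  endloop
 endfacet
 facet normal -0.163 0.170 -0.972
  outer loop
   vertex 4.3 3.3 0.7
   vertex 4.6 1.3 0.3
   vertex 1.8 4.9 1.4
  endloop
 endfacet
 facet normal 0.989 0.138 0.052
  outer loop
   vertex 4.3 3.3 0.7
   vertex 4.5 1.0 3.0
   vertex 4.6 1.3 0.3
  endloop
 endfacet
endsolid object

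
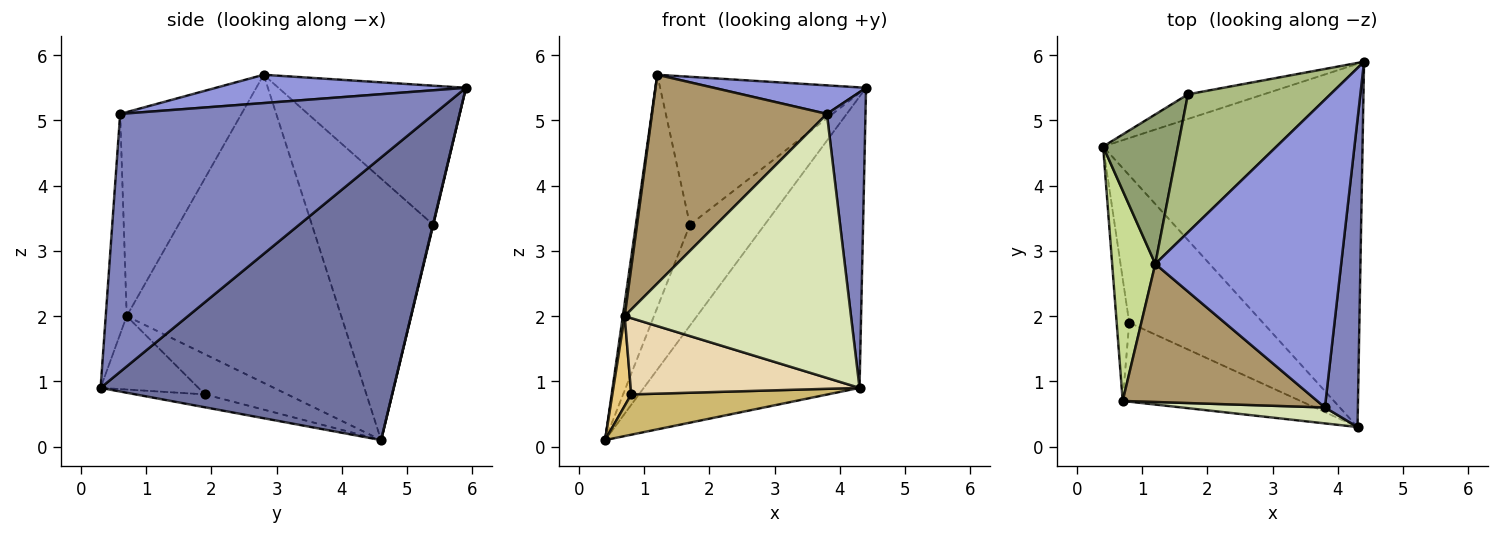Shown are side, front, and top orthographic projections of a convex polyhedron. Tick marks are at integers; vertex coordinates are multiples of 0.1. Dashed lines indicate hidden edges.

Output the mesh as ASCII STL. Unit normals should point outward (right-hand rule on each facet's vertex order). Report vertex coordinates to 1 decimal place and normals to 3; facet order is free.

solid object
 facet normal 0.648 0.477 -0.594
  outer loop
   vertex 4.3 0.3 0.9
   vertex 0.4 4.6 0.1
   vertex 4.4 5.9 5.5
  endloop
 endfacet
 facet normal 0.985 -0.121 0.126
  outer loop
   vertex 3.8 0.6 5.1
   vertex 4.3 0.3 0.9
   vertex 4.4 5.9 5.5
  endloop
 endfacet
 facet normal 0.150 -0.091 0.984
  outer loop
   vertex 3.8 0.6 5.1
   vertex 4.4 5.9 5.5
   vertex 1.2 2.8 5.7
  endloop
 endfacet
 facet normal 0.005 0.971 -0.237
  outer loop
   vertex 1.7 5.4 3.4
   vertex 4.4 5.9 5.5
   vertex 0.4 4.6 0.1
  endloop
 endfacet
 facet normal -0.884 0.394 0.253
  outer loop
   vertex 1.7 5.4 3.4
   vertex 0.4 4.6 0.1
   vertex 1.2 2.8 5.7
  endloop
 endfacet
 facet normal -0.554 0.609 0.568
  outer loop
   vertex 1.7 5.4 3.4
   vertex 1.2 2.8 5.7
   vertex 4.4 5.9 5.5
  endloop
 endfacet
 facet normal -0.990 -0.009 0.139
  outer loop
   vertex 0.7 0.7 2.0
   vertex 1.2 2.8 5.7
   vertex 0.4 4.6 0.1
  endloop
 endfacet
 facet normal -0.092 -0.994 0.060
  outer loop
   vertex 0.7 0.7 2.0
   vertex 4.3 0.3 0.9
   vertex 3.8 0.6 5.1
  endloop
 endfacet
 facet normal -0.501 -0.722 0.477
  outer loop
   vertex 0.7 0.7 2.0
   vertex 3.8 0.6 5.1
   vertex 1.2 2.8 5.7
  endloop
 endfacet
 facet normal -0.093 -0.263 -0.960
  outer loop
   vertex 0.8 1.9 0.8
   vertex 0.4 4.6 0.1
   vertex 4.3 0.3 0.9
  endloop
 endfacet
 facet normal -0.932 -0.214 -0.291
  outer loop
   vertex 0.8 1.9 0.8
   vertex 0.7 0.7 2.0
   vertex 0.4 4.6 0.1
  endloop
 endfacet
 facet normal -0.285 -0.666 -0.690
  outer loop
   vertex 0.8 1.9 0.8
   vertex 4.3 0.3 0.9
   vertex 0.7 0.7 2.0
  endloop
 endfacet
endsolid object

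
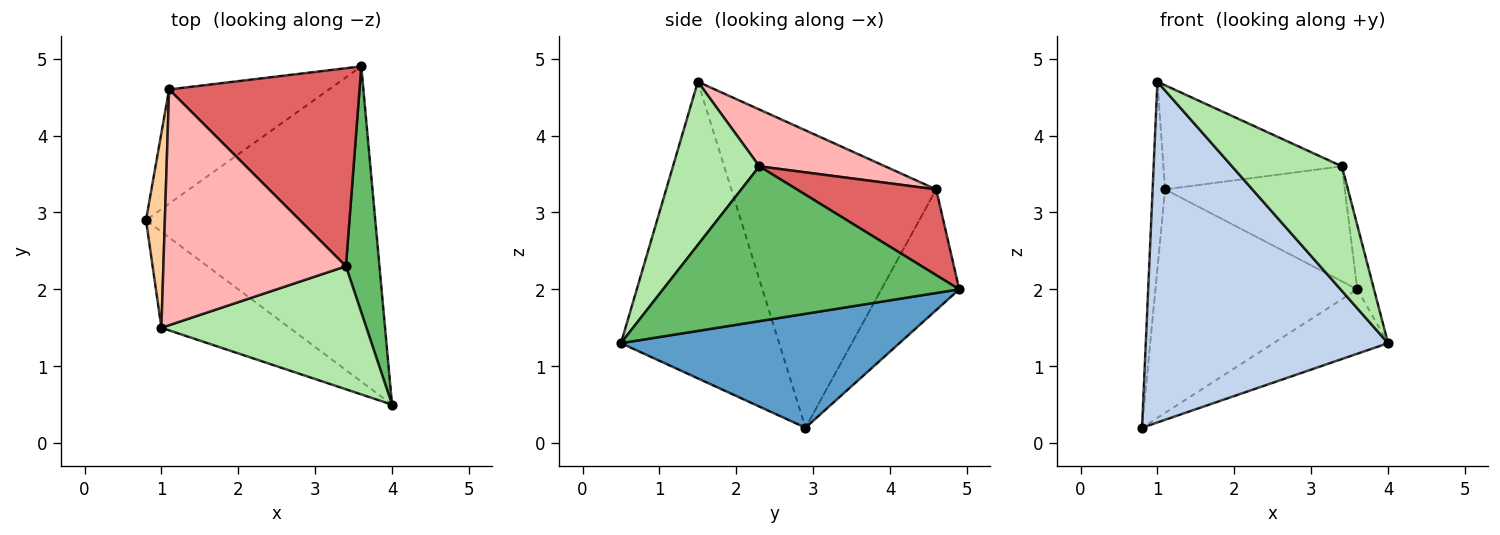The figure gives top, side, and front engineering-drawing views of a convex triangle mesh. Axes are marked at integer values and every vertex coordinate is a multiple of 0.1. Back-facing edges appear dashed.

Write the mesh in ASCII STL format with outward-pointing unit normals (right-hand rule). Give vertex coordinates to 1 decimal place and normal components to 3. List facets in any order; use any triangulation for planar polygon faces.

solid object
 facet normal 0.438 0.180 -0.881
  outer loop
   vertex 3.6 4.9 2.0
   vertex 4.0 0.5 1.3
   vertex 0.8 2.9 0.2
  endloop
 endfacet
 facet normal -0.532 -0.815 -0.230
  outer loop
   vertex 1.0 1.5 4.7
   vertex 0.8 2.9 0.2
   vertex 4.0 0.5 1.3
  endloop
 endfacet
 facet normal -0.325 0.842 -0.430
  outer loop
   vertex 1.1 4.6 3.3
   vertex 3.6 4.9 2.0
   vertex 0.8 2.9 0.2
  endloop
 endfacet
 facet normal -0.996 0.061 0.063
  outer loop
   vertex 1.1 4.6 3.3
   vertex 0.8 2.9 0.2
   vertex 1.0 1.5 4.7
  endloop
 endfacet
 facet normal 0.976 0.055 0.211
  outer loop
   vertex 3.4 2.3 3.6
   vertex 4.0 0.5 1.3
   vertex 3.6 4.9 2.0
  endloop
 endfacet
 facet normal 0.488 -0.621 0.613
  outer loop
   vertex 3.4 2.3 3.6
   vertex 1.0 1.5 4.7
   vertex 4.0 0.5 1.3
  endloop
 endfacet
 facet normal 0.363 0.468 0.806
  outer loop
   vertex 3.4 2.3 3.6
   vertex 3.6 4.9 2.0
   vertex 1.1 4.6 3.3
  endloop
 endfacet
 facet normal 0.274 0.389 0.880
  outer loop
   vertex 3.4 2.3 3.6
   vertex 1.1 4.6 3.3
   vertex 1.0 1.5 4.7
  endloop
 endfacet
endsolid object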